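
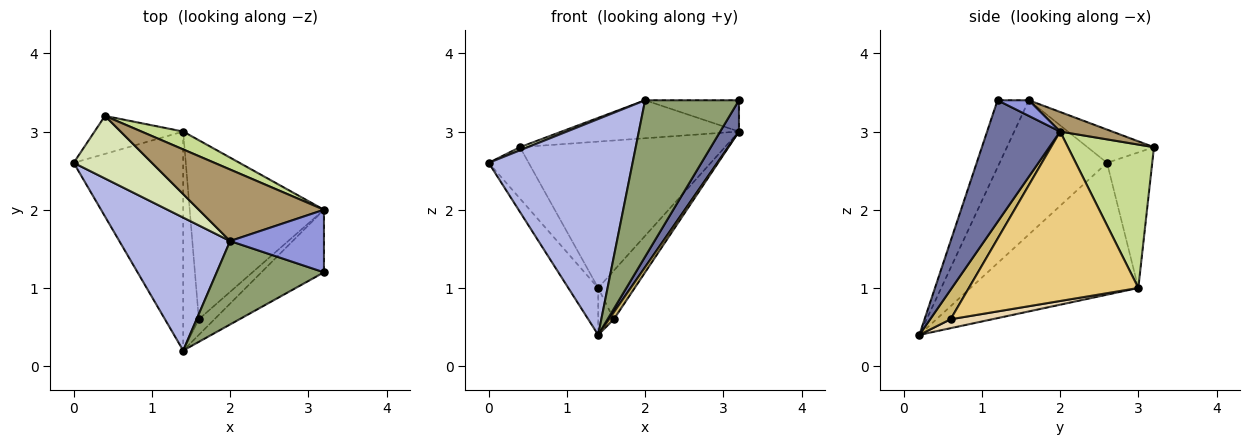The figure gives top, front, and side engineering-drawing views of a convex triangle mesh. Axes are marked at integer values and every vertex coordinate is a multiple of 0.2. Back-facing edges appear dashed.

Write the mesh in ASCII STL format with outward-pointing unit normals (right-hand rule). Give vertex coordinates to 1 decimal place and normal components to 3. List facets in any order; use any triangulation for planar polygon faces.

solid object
 facet normal 0.867 -0.223 -0.446
  outer loop
   vertex 3.2 1.2 3.4
   vertex 1.4 0.2 0.4
   vertex 3.2 2.0 3.0
  endloop
 endfacet
 facet normal -0.762 0.136 -0.633
  outer loop
   vertex 1.4 3.0 1.0
   vertex 1.4 0.2 0.4
   vertex 0.0 2.6 2.6
  endloop
 endfacet
 facet normal 0.147 0.442 0.885
  outer loop
   vertex 2.0 1.6 3.4
   vertex 3.2 1.2 3.4
   vertex 3.2 2.0 3.0
  endloop
 endfacet
 facet normal -0.536 -0.719 0.443
  outer loop
   vertex 2.0 1.6 3.4
   vertex 0.0 2.6 2.6
   vertex 1.4 0.2 0.4
  endloop
 endfacet
 facet normal -0.282 -0.846 0.451
  outer loop
   vertex 2.0 1.6 3.4
   vertex 1.4 0.2 0.4
   vertex 3.2 1.2 3.4
  endloop
 endfacet
 facet normal -0.673 0.595 -0.440
  outer loop
   vertex 0.4 3.2 2.8
   vertex 1.4 3.0 1.0
   vertex 0.0 2.6 2.6
  endloop
 endfacet
 facet normal 0.385 0.916 0.112
  outer loop
   vertex 0.4 3.2 2.8
   vertex 3.2 2.0 3.0
   vertex 1.4 3.0 1.0
  endloop
 endfacet
 facet normal -0.391 -0.046 0.919
  outer loop
   vertex 0.4 3.2 2.8
   vertex 0.0 2.6 2.6
   vertex 2.0 1.6 3.4
  endloop
 endfacet
 facet normal 0.137 0.465 0.875
  outer loop
   vertex 0.4 3.2 2.8
   vertex 2.0 1.6 3.4
   vertex 3.2 2.0 3.0
  endloop
 endfacet
 facet normal 0.865 -0.204 -0.458
  outer loop
   vertex 1.6 0.6 0.6
   vertex 3.2 2.0 3.0
   vertex 1.4 0.2 0.4
  endloop
 endfacet
 facet normal 0.773 0.166 -0.612
  outer loop
   vertex 1.6 0.6 0.6
   vertex 1.4 3.0 1.0
   vertex 3.2 2.0 3.0
  endloop
 endfacet
 facet normal 0.488 0.183 -0.854
  outer loop
   vertex 1.6 0.6 0.6
   vertex 1.4 0.2 0.4
   vertex 1.4 3.0 1.0
  endloop
 endfacet
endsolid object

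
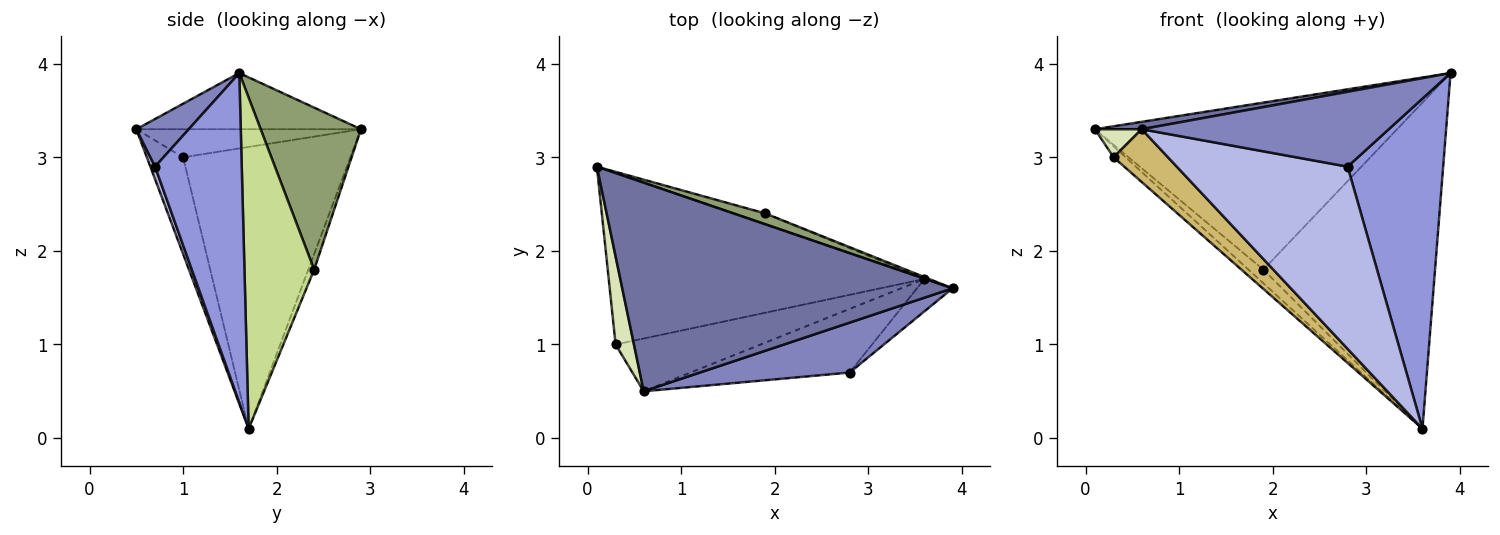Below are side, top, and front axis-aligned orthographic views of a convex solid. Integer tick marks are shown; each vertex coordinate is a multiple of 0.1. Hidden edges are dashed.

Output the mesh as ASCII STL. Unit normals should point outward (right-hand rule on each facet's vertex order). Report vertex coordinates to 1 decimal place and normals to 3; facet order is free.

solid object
 facet normal -0.168 -0.035 0.985
  outer loop
   vertex 0.6 0.5 3.3
   vertex 3.9 1.6 3.9
   vertex 0.1 2.9 3.3
  endloop
 endfacet
 facet normal 0.174 -0.819 0.546
  outer loop
   vertex 2.8 0.7 2.9
   vertex 3.9 1.6 3.9
   vertex 0.6 0.5 3.3
  endloop
 endfacet
 facet normal 0.670 -0.739 -0.072
  outer loop
   vertex 2.8 0.7 2.9
   vertex 3.6 1.7 0.1
   vertex 3.9 1.6 3.9
  endloop
 endfacet
 facet normal 0.026 -0.944 -0.330
  outer loop
   vertex 2.8 0.7 2.9
   vertex 0.6 0.5 3.3
   vertex 3.6 1.7 0.1
  endloop
 endfacet
 facet normal 0.314 0.947 0.061
  outer loop
   vertex 1.9 2.4 1.8
   vertex 0.1 2.9 3.3
   vertex 3.9 1.6 3.9
  endloop
 endfacet
 facet normal -0.292 0.745 -0.599
  outer loop
   vertex 1.9 2.4 1.8
   vertex 3.6 1.7 0.1
   vertex 0.1 2.9 3.3
  endloop
 endfacet
 facet normal 0.376 0.927 -0.005
  outer loop
   vertex 1.9 2.4 1.8
   vertex 3.9 1.6 3.9
   vertex 3.6 1.7 0.1
  endloop
 endfacet
 facet normal -0.825 -0.172 0.538
  outer loop
   vertex 0.3 1.0 3.0
   vertex 0.6 0.5 3.3
   vertex 0.1 2.9 3.3
  endloop
 endfacet
 facet normal -0.665 0.048 -0.745
  outer loop
   vertex 0.3 1.0 3.0
   vertex 0.1 2.9 3.3
   vertex 3.6 1.7 0.1
  endloop
 endfacet
 facet normal -0.426 -0.640 -0.640
  outer loop
   vertex 0.3 1.0 3.0
   vertex 3.6 1.7 0.1
   vertex 0.6 0.5 3.3
  endloop
 endfacet
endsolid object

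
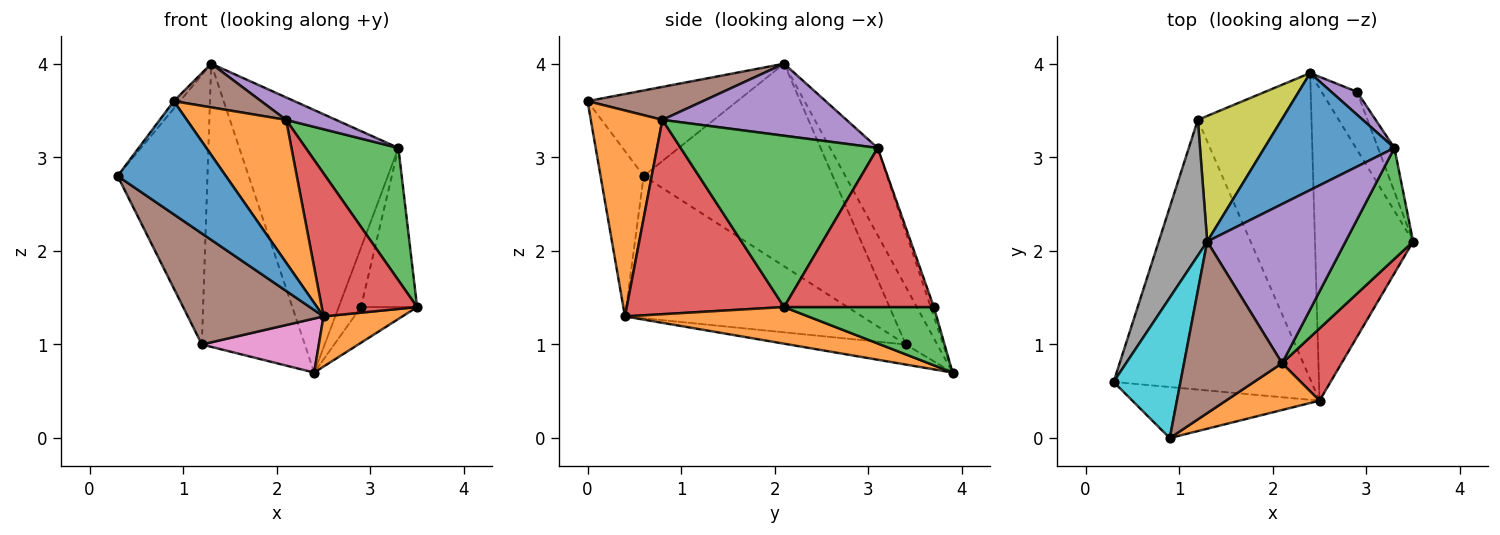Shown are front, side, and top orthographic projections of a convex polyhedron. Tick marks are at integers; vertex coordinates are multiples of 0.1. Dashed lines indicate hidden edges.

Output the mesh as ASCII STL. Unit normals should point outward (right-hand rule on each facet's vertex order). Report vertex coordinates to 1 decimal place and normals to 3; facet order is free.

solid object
 facet normal -0.264 0.881 0.393
  outer loop
   vertex 3.3 3.1 3.1
   vertex 2.4 3.9 0.7
   vertex 1.3 2.1 4.0
  endloop
 endfacet
 facet normal 0.346 -0.149 -0.926
  outer loop
   vertex 2.5 0.4 1.3
   vertex 2.4 3.9 0.7
   vertex 3.5 2.1 1.4
  endloop
 endfacet
 facet normal 0.814 0.305 -0.494
  outer loop
   vertex 2.9 3.7 1.4
   vertex 3.5 2.1 1.4
   vertex 2.4 3.9 0.7
  endloop
 endfacet
 facet normal 0.932 0.350 -0.096
  outer loop
   vertex 2.9 3.7 1.4
   vertex 3.3 3.1 3.1
   vertex 3.5 2.1 1.4
  endloop
 endfacet
 facet normal -0.130 0.925 0.357
  outer loop
   vertex 2.9 3.7 1.4
   vertex 2.4 3.9 0.7
   vertex 3.3 3.1 3.1
  endloop
 endfacet
 facet normal -0.554 -0.317 -0.770
  outer loop
   vertex 1.2 3.4 1.0
   vertex 2.5 0.4 1.3
   vertex 0.3 0.6 2.8
  endloop
 endfacet
 facet normal -0.171 -0.171 -0.970
  outer loop
   vertex 1.2 3.4 1.0
   vertex 2.4 3.9 0.7
   vertex 2.5 0.4 1.3
  endloop
 endfacet
 facet normal -0.883 0.420 0.211
  outer loop
   vertex 1.2 3.4 1.0
   vertex 0.3 0.6 2.8
   vertex 1.3 2.1 4.0
  endloop
 endfacet
 facet normal -0.269 0.880 0.390
  outer loop
   vertex 1.2 3.4 1.0
   vertex 1.3 2.1 4.0
   vertex 2.4 3.9 0.7
  endloop
 endfacet
 facet normal -0.788 0.033 0.615
  outer loop
   vertex 0.9 0.0 3.6
   vertex 1.3 2.1 4.0
   vertex 0.3 0.6 2.8
  endloop
 endfacet
 facet normal -0.341 -0.857 -0.387
  outer loop
   vertex 0.9 0.0 3.6
   vertex 0.3 0.6 2.8
   vertex 2.5 0.4 1.3
  endloop
 endfacet
 facet normal 0.565 -0.784 0.257
  outer loop
   vertex 2.1 0.8 3.4
   vertex 0.9 0.0 3.6
   vertex 2.5 0.4 1.3
  endloop
 endfacet
 facet normal 0.852 -0.401 0.336
  outer loop
   vertex 2.1 0.8 3.4
   vertex 3.5 2.1 1.4
   vertex 3.3 3.1 3.1
  endloop
 endfacet
 facet normal 0.827 -0.502 0.253
  outer loop
   vertex 2.1 0.8 3.4
   vertex 2.5 0.4 1.3
   vertex 3.5 2.1 1.4
  endloop
 endfacet
 facet normal 0.458 -0.124 0.880
  outer loop
   vertex 2.1 0.8 3.4
   vertex 3.3 3.1 3.1
   vertex 1.3 2.1 4.0
  endloop
 endfacet
 facet normal 0.310 -0.235 0.921
  outer loop
   vertex 2.1 0.8 3.4
   vertex 1.3 2.1 4.0
   vertex 0.9 0.0 3.6
  endloop
 endfacet
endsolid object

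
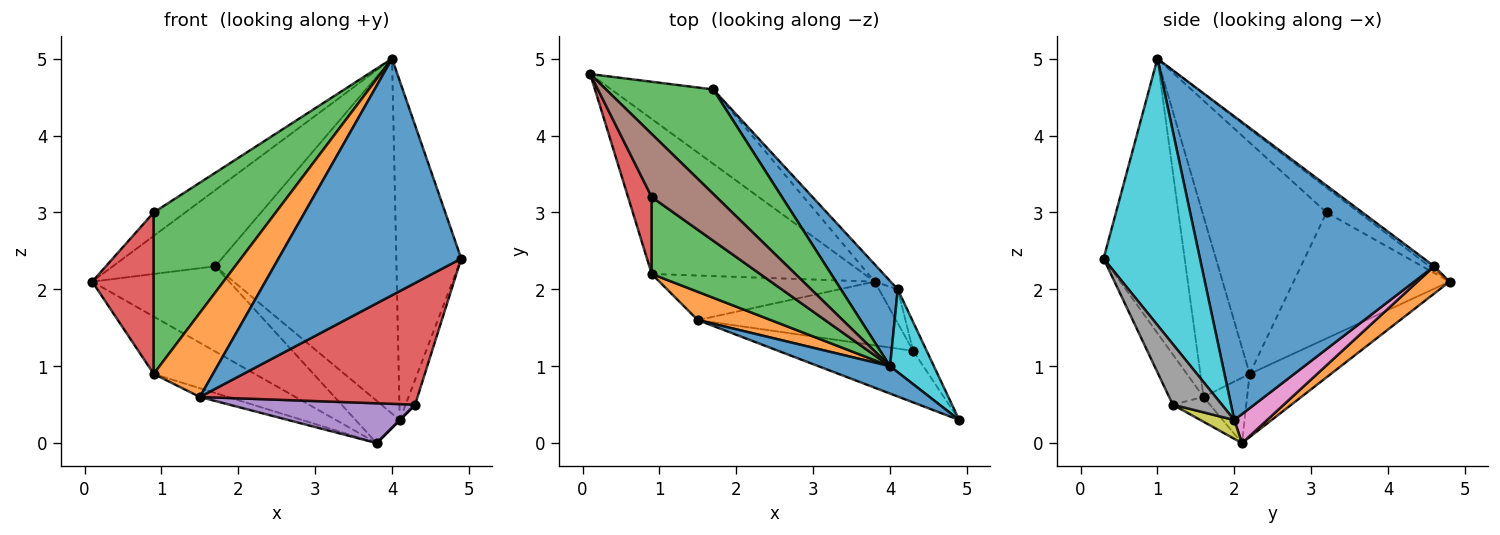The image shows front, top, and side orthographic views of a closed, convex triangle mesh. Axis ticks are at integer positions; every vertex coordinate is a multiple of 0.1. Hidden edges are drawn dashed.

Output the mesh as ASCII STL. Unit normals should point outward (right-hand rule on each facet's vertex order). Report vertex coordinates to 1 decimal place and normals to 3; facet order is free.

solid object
 facet normal -0.403 -0.909 0.105
  outer loop
   vertex 1.5 1.6 0.6
   vertex 4.9 0.3 2.4
   vertex 4.0 1.0 5.0
  endloop
 endfacet
 facet normal 0.174 0.742 -0.648
  outer loop
   vertex 1.7 4.6 2.3
   vertex 3.8 2.1 0.0
   vertex 0.1 4.8 2.1
  endloop
 endfacet
 facet normal -0.027 0.588 0.808
  outer loop
   vertex 1.7 4.6 2.3
   vertex 0.1 4.8 2.1
   vertex 4.0 1.0 5.0
  endloop
 endfacet
 facet normal -0.144 -0.911 -0.386
  outer loop
   vertex 4.3 1.2 0.5
   vertex 4.9 0.3 2.4
   vertex 1.5 1.6 0.6
  endloop
 endfacet
 facet normal -0.105 -0.527 -0.843
  outer loop
   vertex 4.3 1.2 0.5
   vertex 1.5 1.6 0.6
   vertex 3.8 2.1 0.0
  endloop
 endfacet
 facet normal -0.337 0.328 0.883
  outer loop
   vertex 0.9 3.2 3.0
   vertex 4.0 1.0 5.0
   vertex 0.1 4.8 2.1
  endloop
 endfacet
 facet normal 0.566 0.763 -0.312
  outer loop
   vertex 4.1 2.0 0.3
   vertex 3.8 2.1 0.0
   vertex 1.7 4.6 2.3
  endloop
 endfacet
 facet normal 0.959 0.186 -0.215
  outer loop
   vertex 4.1 2.0 0.3
   vertex 4.9 0.3 2.4
   vertex 4.3 1.2 0.5
  endloop
 endfacet
 facet normal 0.707 0.000 -0.707
  outer loop
   vertex 4.1 2.0 0.3
   vertex 4.3 1.2 0.5
   vertex 3.8 2.1 0.0
  endloop
 endfacet
 facet normal 0.822 0.554 0.135
  outer loop
   vertex 4.1 2.0 0.3
   vertex 4.0 1.0 5.0
   vertex 4.9 0.3 2.4
  endloop
 endfacet
 facet normal 0.780 0.608 0.146
  outer loop
   vertex 4.1 2.0 0.3
   vertex 1.7 4.6 2.3
   vertex 4.0 1.0 5.0
  endloop
 endfacet
 facet normal -0.619 -0.744 0.250
  outer loop
   vertex 0.9 2.2 0.9
   vertex 1.5 1.6 0.6
   vertex 4.0 1.0 5.0
  endloop
 endfacet
 facet normal -0.676 -0.665 0.317
  outer loop
   vertex 0.9 2.2 0.9
   vertex 4.0 1.0 5.0
   vertex 0.9 3.2 3.0
  endloop
 endfacet
 facet normal -0.916 -0.361 0.172
  outer loop
   vertex 0.9 2.2 0.9
   vertex 0.9 3.2 3.0
   vertex 0.1 4.8 2.1
  endloop
 endfacet
 facet normal -0.269 0.334 -0.903
  outer loop
   vertex 0.9 2.2 0.9
   vertex 0.1 4.8 2.1
   vertex 3.8 2.1 0.0
  endloop
 endfacet
 facet normal -0.285 0.185 -0.940
  outer loop
   vertex 0.9 2.2 0.9
   vertex 3.8 2.1 0.0
   vertex 1.5 1.6 0.6
  endloop
 endfacet
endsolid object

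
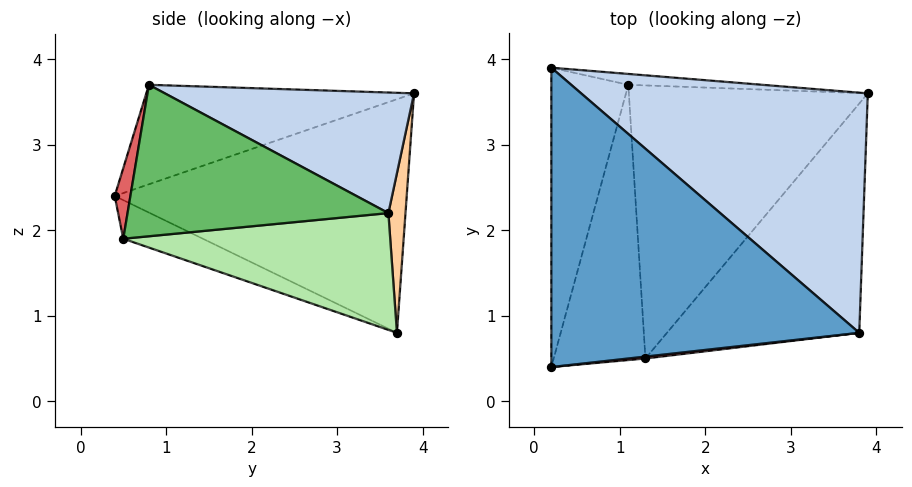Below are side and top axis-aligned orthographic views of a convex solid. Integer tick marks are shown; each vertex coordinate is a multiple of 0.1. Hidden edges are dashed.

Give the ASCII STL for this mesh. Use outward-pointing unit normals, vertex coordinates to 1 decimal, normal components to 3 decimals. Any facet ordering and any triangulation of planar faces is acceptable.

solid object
 facet normal -0.292 -0.310 0.905
  outer loop
   vertex 3.8 0.8 3.7
   vertex 0.2 3.9 3.6
   vertex 0.2 0.4 2.4
  endloop
 endfacet
 facet normal 0.350 0.433 0.831
  outer loop
   vertex 3.8 0.8 3.7
   vertex 3.9 3.6 2.2
   vertex 0.2 3.9 3.6
  endloop
 endfacet
 facet normal -0.944 0.107 -0.311
  outer loop
   vertex 1.1 3.7 0.8
   vertex 0.2 0.4 2.4
   vertex 0.2 3.9 3.6
  endloop
 endfacet
 facet normal 0.061 0.997 -0.051
  outer loop
   vertex 1.1 3.7 0.8
   vertex 0.2 3.9 3.6
   vertex 3.9 3.6 2.2
  endloop
 endfacet
 facet normal 0.566 -0.405 -0.718
  outer loop
   vertex 1.3 0.5 1.9
   vertex 3.9 3.6 2.2
   vertex 3.8 0.8 3.7
  endloop
 endfacet
 facet normal 0.423 -0.271 -0.865
  outer loop
   vertex 1.3 0.5 1.9
   vertex 1.1 3.7 0.8
   vertex 3.9 3.6 2.2
  endloop
 endfacet
 facet normal 0.102 -0.995 0.025
  outer loop
   vertex 1.3 0.5 1.9
   vertex 3.8 0.8 3.7
   vertex 0.2 0.4 2.4
  endloop
 endfacet
 facet normal -0.367 -0.323 -0.872
  outer loop
   vertex 1.3 0.5 1.9
   vertex 0.2 0.4 2.4
   vertex 1.1 3.7 0.8
  endloop
 endfacet
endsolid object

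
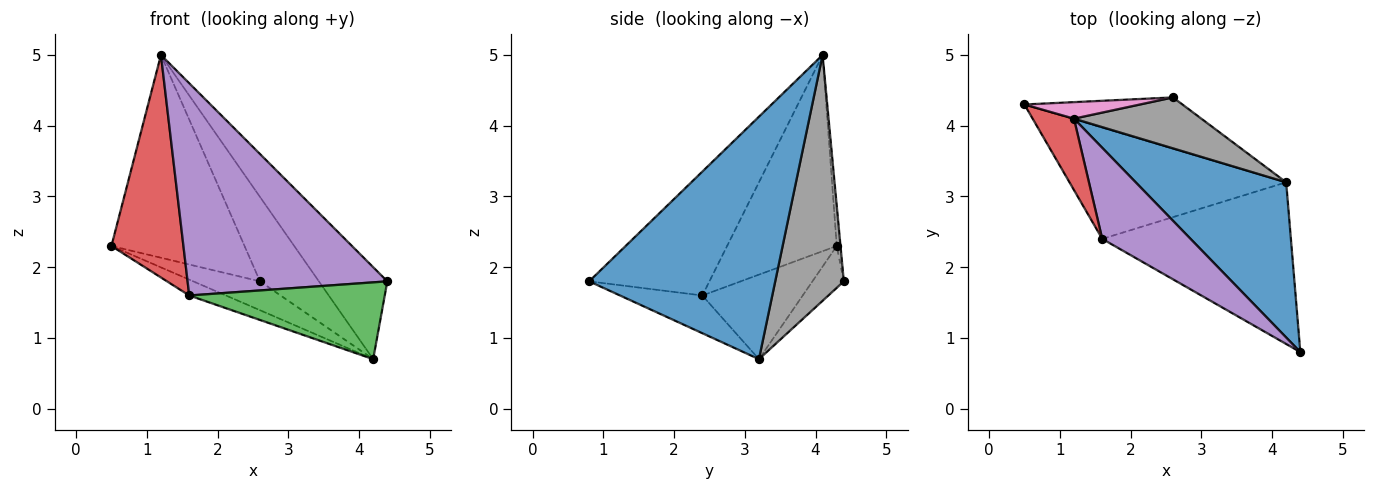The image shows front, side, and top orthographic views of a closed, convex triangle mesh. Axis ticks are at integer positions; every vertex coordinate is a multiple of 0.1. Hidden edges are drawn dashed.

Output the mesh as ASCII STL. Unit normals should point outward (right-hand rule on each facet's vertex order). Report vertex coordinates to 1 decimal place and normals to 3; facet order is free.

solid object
 facet normal 0.811 0.298 0.503
  outer loop
   vertex 1.2 4.1 5.0
   vertex 4.4 0.8 1.8
   vertex 4.2 3.2 0.7
  endloop
 endfacet
 facet normal -0.360 0.132 -0.924
  outer loop
   vertex 1.6 2.4 1.6
   vertex 0.5 4.3 2.3
   vertex 4.2 3.2 0.7
  endloop
 endfacet
 facet normal -0.178 -0.422 -0.889
  outer loop
   vertex 1.6 2.4 1.6
   vertex 4.2 3.2 0.7
   vertex 4.4 0.8 1.8
  endloop
 endfacet
 facet normal -0.823 -0.541 0.173
  outer loop
   vertex 1.6 2.4 1.6
   vertex 1.2 4.1 5.0
   vertex 0.5 4.3 2.3
  endloop
 endfacet
 facet normal -0.484 -0.804 0.345
  outer loop
   vertex 1.6 2.4 1.6
   vertex 4.4 0.8 1.8
   vertex 1.2 4.1 5.0
  endloop
 endfacet
 facet normal -0.225 0.478 -0.849
  outer loop
   vertex 2.6 4.4 1.8
   vertex 4.2 3.2 0.7
   vertex 0.5 4.3 2.3
  endloop
 endfacet
 facet normal -0.028 0.996 0.081
  outer loop
   vertex 2.6 4.4 1.8
   vertex 0.5 4.3 2.3
   vertex 1.2 4.1 5.0
  endloop
 endfacet
 facet normal 0.706 0.606 0.366
  outer loop
   vertex 2.6 4.4 1.8
   vertex 1.2 4.1 5.0
   vertex 4.2 3.2 0.7
  endloop
 endfacet
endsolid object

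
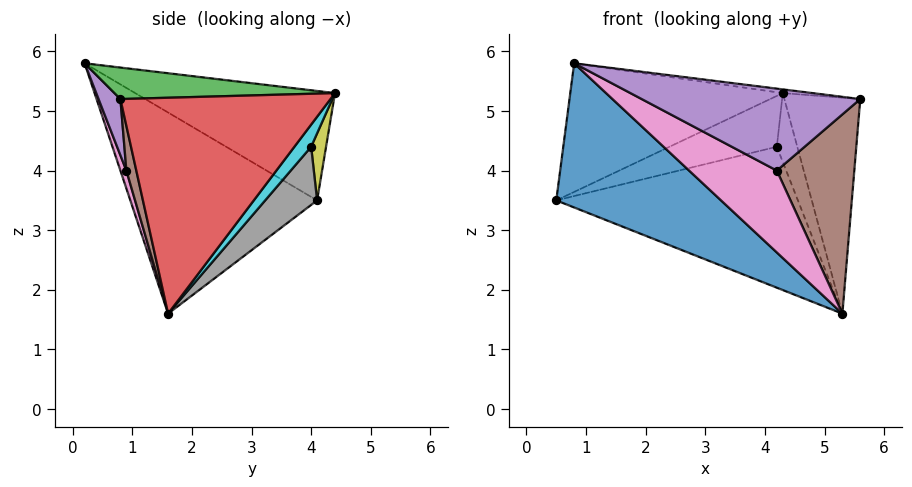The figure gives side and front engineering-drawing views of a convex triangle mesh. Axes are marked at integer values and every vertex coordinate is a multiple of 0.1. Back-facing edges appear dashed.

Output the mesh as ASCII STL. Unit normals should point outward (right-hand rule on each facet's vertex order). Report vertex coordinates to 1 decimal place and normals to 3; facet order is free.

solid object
 facet normal -0.524 -0.462 -0.715
  outer loop
   vertex 5.3 1.6 1.6
   vertex 0.8 0.2 5.8
   vertex 0.5 4.1 3.5
  endloop
 endfacet
 facet normal -0.413 0.439 0.798
  outer loop
   vertex 4.3 4.4 5.3
   vertex 0.5 4.1 3.5
   vertex 0.8 0.2 5.8
  endloop
 endfacet
 facet normal 0.122 0.016 0.992
  outer loop
   vertex 4.3 4.4 5.3
   vertex 0.8 0.2 5.8
   vertex 5.6 0.8 5.2
  endloop
 endfacet
 facet normal 0.941 0.340 -0.003
  outer loop
   vertex 4.3 4.4 5.3
   vertex 5.6 0.8 5.2
   vertex 5.3 1.6 1.6
  endloop
 endfacet
 facet normal 0.098 -0.976 -0.195
  outer loop
   vertex 4.2 0.9 4.0
   vertex 5.6 0.8 5.2
   vertex 0.8 0.2 5.8
  endloop
 endfacet
 facet normal 0.124 -0.966 -0.225
  outer loop
   vertex 4.2 0.9 4.0
   vertex 5.3 1.6 1.6
   vertex 5.6 0.8 5.2
  endloop
 endfacet
 facet normal 0.066 -0.966 -0.252
  outer loop
   vertex 4.2 0.9 4.0
   vertex 0.8 0.2 5.8
   vertex 5.3 1.6 1.6
  endloop
 endfacet
 facet normal 0.168 0.780 -0.603
  outer loop
   vertex 4.2 4.0 4.4
   vertex 5.3 1.6 1.6
   vertex 0.5 4.1 3.5
  endloop
 endfacet
 facet normal 0.125 0.901 -0.415
  outer loop
   vertex 4.2 4.0 4.4
   vertex 0.5 4.1 3.5
   vertex 4.3 4.4 5.3
  endloop
 endfacet
 facet normal 0.585 0.715 -0.383
  outer loop
   vertex 4.2 4.0 4.4
   vertex 4.3 4.4 5.3
   vertex 5.3 1.6 1.6
  endloop
 endfacet
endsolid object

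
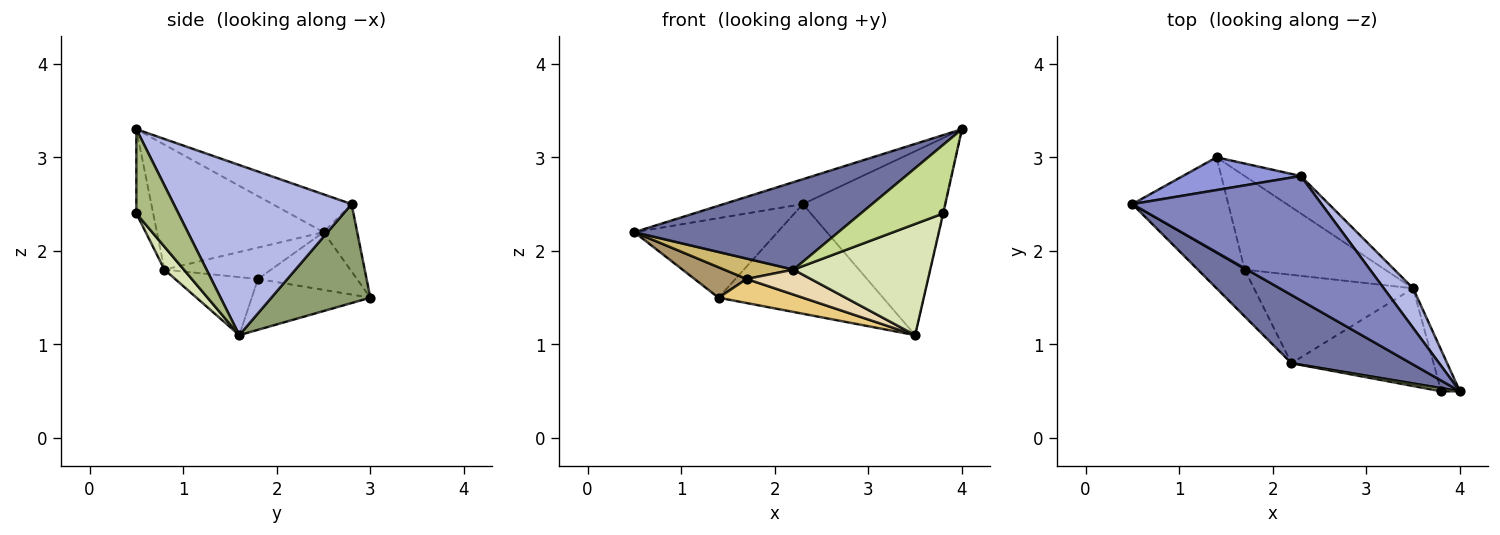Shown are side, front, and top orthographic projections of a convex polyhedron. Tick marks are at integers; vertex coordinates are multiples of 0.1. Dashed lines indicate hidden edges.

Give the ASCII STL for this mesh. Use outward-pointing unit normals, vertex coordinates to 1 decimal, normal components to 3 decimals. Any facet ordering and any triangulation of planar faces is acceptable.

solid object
 facet normal -0.541 -0.663 0.517
  outer loop
   vertex 2.2 0.8 1.8
   vertex 4.0 0.5 3.3
   vertex 0.5 2.5 2.2
  endloop
 endfacet
 facet normal -0.192 0.192 0.962
  outer loop
   vertex 2.3 2.8 2.5
   vertex 0.5 2.5 2.2
   vertex 4.0 0.5 3.3
  endloop
 endfacet
 facet normal -0.213 0.904 0.372
  outer loop
   vertex 2.3 2.8 2.5
   vertex 1.4 3.0 1.5
   vertex 0.5 2.5 2.2
  endloop
 endfacet
 facet normal 0.774 0.619 0.133
  outer loop
   vertex 2.3 2.8 2.5
   vertex 4.0 0.5 3.3
   vertex 3.5 1.6 1.1
  endloop
 endfacet
 facet normal 0.495 0.822 -0.281
  outer loop
   vertex 2.3 2.8 2.5
   vertex 3.5 1.6 1.1
   vertex 1.4 3.0 1.5
  endloop
 endfacet
 facet normal 0.976 0.010 -0.217
  outer loop
   vertex 3.8 0.5 2.4
   vertex 3.5 1.6 1.1
   vertex 4.0 0.5 3.3
  endloop
 endfacet
 facet normal -0.200 -0.979 0.044
  outer loop
   vertex 3.8 0.5 2.4
   vertex 4.0 0.5 3.3
   vertex 2.2 0.8 1.8
  endloop
 endfacet
 facet normal 0.106 -0.747 -0.656
  outer loop
   vertex 3.8 0.5 2.4
   vertex 2.2 0.8 1.8
   vertex 3.5 1.6 1.1
  endloop
 endfacet
 facet normal -0.497 -0.262 -0.827
  outer loop
   vertex 1.7 1.8 1.7
   vertex 0.5 2.5 2.2
   vertex 1.4 3.0 1.5
  endloop
 endfacet
 facet normal -0.524 -0.340 -0.781
  outer loop
   vertex 1.7 1.8 1.7
   vertex 2.2 0.8 1.8
   vertex 0.5 2.5 2.2
  endloop
 endfacet
 facet normal -0.331 -0.235 -0.914
  outer loop
   vertex 1.7 1.8 1.7
   vertex 1.4 3.0 1.5
   vertex 3.5 1.6 1.1
  endloop
 endfacet
 facet normal -0.331 -0.256 -0.908
  outer loop
   vertex 1.7 1.8 1.7
   vertex 3.5 1.6 1.1
   vertex 2.2 0.8 1.8
  endloop
 endfacet
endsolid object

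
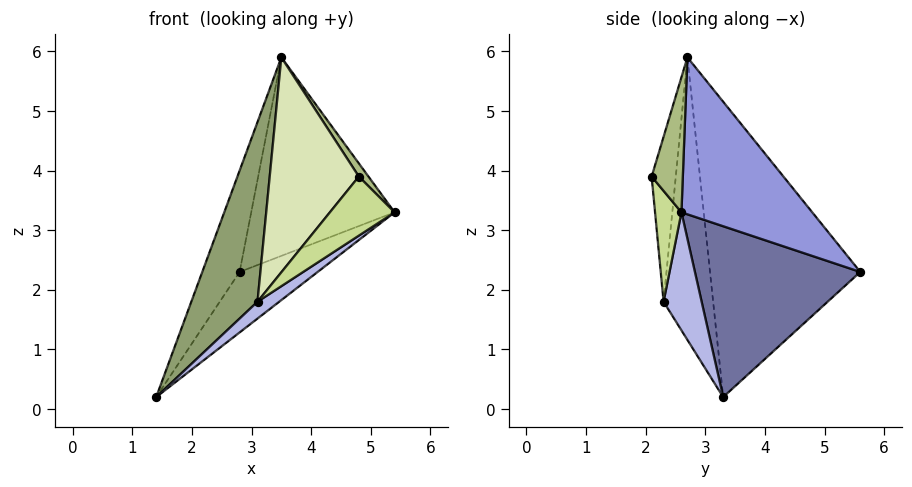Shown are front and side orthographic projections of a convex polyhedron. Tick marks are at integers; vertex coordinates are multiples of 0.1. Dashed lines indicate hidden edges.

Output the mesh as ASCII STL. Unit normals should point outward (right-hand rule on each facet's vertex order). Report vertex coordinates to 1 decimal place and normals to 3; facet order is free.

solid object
 facet normal 0.617 0.291 -0.731
  outer loop
   vertex 2.8 5.6 2.3
   vertex 5.4 2.6 3.3
   vertex 1.4 3.3 0.2
  endloop
 endfacet
 facet normal -0.906 0.225 0.358
  outer loop
   vertex 3.5 2.7 5.9
   vertex 2.8 5.6 2.3
   vertex 1.4 3.3 0.2
  endloop
 endfacet
 facet normal 0.611 0.670 0.421
  outer loop
   vertex 3.5 2.7 5.9
   vertex 5.4 2.6 3.3
   vertex 2.8 5.6 2.3
  endloop
 endfacet
 facet normal 0.547 -0.312 -0.777
  outer loop
   vertex 3.1 2.3 1.8
   vertex 1.4 3.3 0.2
   vertex 5.4 2.6 3.3
  endloop
 endfacet
 facet normal -0.594 -0.793 0.135
  outer loop
   vertex 3.1 2.3 1.8
   vertex 3.5 2.7 5.9
   vertex 1.4 3.3 0.2
  endloop
 endfacet
 facet normal 0.779 -0.241 0.579
  outer loop
   vertex 4.8 2.1 3.9
   vertex 5.4 2.6 3.3
   vertex 3.5 2.7 5.9
  endloop
 endfacet
 facet normal 0.351 -0.862 -0.367
  outer loop
   vertex 4.8 2.1 3.9
   vertex 3.1 2.3 1.8
   vertex 5.4 2.6 3.3
  endloop
 endfacet
 facet normal -0.260 -0.958 0.119
  outer loop
   vertex 4.8 2.1 3.9
   vertex 3.5 2.7 5.9
   vertex 3.1 2.3 1.8
  endloop
 endfacet
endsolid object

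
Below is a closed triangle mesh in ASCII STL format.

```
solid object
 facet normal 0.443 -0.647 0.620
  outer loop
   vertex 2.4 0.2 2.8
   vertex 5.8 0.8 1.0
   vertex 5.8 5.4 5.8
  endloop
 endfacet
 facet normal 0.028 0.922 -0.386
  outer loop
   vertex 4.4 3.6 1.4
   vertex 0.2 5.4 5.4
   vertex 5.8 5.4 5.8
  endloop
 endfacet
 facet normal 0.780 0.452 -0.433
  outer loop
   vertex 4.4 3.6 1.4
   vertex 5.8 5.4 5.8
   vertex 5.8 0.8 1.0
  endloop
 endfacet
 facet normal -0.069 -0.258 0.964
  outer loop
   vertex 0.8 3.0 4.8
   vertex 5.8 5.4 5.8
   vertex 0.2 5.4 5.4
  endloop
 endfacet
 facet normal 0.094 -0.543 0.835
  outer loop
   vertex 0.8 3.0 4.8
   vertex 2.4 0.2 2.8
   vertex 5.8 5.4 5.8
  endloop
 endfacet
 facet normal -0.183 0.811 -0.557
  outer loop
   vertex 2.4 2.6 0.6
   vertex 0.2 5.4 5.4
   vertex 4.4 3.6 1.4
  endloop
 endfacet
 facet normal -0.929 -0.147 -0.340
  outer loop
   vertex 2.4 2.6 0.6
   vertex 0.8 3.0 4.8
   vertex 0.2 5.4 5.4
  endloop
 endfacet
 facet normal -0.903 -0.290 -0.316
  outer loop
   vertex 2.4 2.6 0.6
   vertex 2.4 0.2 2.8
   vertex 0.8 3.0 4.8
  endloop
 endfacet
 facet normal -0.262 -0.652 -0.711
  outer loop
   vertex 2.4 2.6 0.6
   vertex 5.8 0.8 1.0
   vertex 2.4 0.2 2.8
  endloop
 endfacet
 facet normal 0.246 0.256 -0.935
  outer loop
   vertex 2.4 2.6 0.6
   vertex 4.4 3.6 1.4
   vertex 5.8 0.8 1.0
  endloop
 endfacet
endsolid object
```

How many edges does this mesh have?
15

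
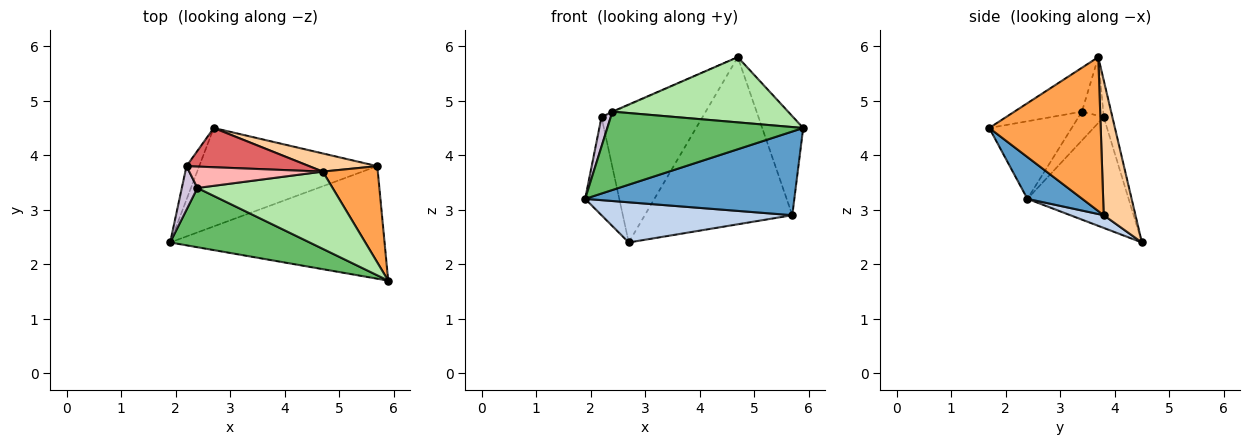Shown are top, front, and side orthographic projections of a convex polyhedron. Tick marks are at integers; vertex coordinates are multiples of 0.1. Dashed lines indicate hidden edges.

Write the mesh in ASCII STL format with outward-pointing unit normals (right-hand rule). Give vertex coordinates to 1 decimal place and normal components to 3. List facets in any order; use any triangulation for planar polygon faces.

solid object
 facet normal 0.155 -0.589 -0.793
  outer loop
   vertex 5.7 3.8 2.9
   vertex 5.9 1.7 4.5
   vertex 1.9 2.4 3.2
  endloop
 endfacet
 facet normal 0.066 -0.377 -0.924
  outer loop
   vertex 5.7 3.8 2.9
   vertex 1.9 2.4 3.2
   vertex 2.7 4.5 2.4
  endloop
 endfacet
 facet normal 0.890 0.327 0.318
  outer loop
   vertex 5.7 3.8 2.9
   vertex 4.7 3.7 5.8
   vertex 5.9 1.7 4.5
  endloop
 endfacet
 facet normal 0.209 0.972 0.106
  outer loop
   vertex 5.7 3.8 2.9
   vertex 2.7 4.5 2.4
   vertex 4.7 3.7 5.8
  endloop
 endfacet
 facet normal -0.318 -0.756 0.572
  outer loop
   vertex 2.4 3.4 4.8
   vertex 1.9 2.4 3.2
   vertex 5.9 1.7 4.5
  endloop
 endfacet
 facet normal -0.241 -0.626 0.741
  outer loop
   vertex 2.4 3.4 4.8
   vertex 5.9 1.7 4.5
   vertex 4.7 3.7 5.8
  endloop
 endfacet
 facet normal -0.082 0.958 0.274
  outer loop
   vertex 2.2 3.8 4.7
   vertex 4.7 3.7 5.8
   vertex 2.7 4.5 2.4
  endloop
 endfacet
 facet normal -0.402 0.028 0.915
  outer loop
   vertex 2.2 3.8 4.7
   vertex 2.4 3.4 4.8
   vertex 4.7 3.7 5.8
  endloop
 endfacet
 facet normal -0.942 0.318 -0.108
  outer loop
   vertex 2.2 3.8 4.7
   vertex 2.7 4.5 2.4
   vertex 1.9 2.4 3.2
  endloop
 endfacet
 facet normal -0.838 -0.306 0.453
  outer loop
   vertex 2.2 3.8 4.7
   vertex 1.9 2.4 3.2
   vertex 2.4 3.4 4.8
  endloop
 endfacet
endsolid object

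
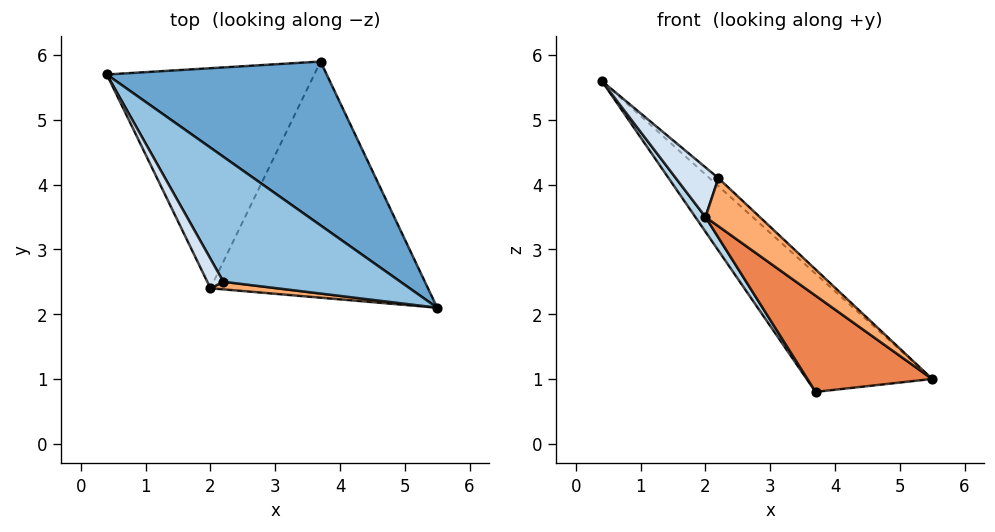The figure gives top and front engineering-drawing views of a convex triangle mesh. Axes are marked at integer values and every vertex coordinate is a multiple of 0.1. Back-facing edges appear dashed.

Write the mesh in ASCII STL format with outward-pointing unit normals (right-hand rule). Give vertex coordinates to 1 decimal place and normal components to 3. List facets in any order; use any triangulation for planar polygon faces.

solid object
 facet normal 0.753 0.385 0.534
  outer loop
   vertex 3.7 5.9 0.8
   vertex 0.4 5.7 5.6
   vertex 5.5 2.1 1.0
  endloop
 endfacet
 facet normal 0.687 0.046 0.725
  outer loop
   vertex 2.2 2.5 4.1
   vertex 5.5 2.1 1.0
   vertex 0.4 5.7 5.6
  endloop
 endfacet
 facet normal -0.823 -0.038 -0.567
  outer loop
   vertex 2.0 2.4 3.5
   vertex 0.4 5.7 5.6
   vertex 3.7 5.9 0.8
  endloop
 endfacet
 facet normal -0.741 -0.578 0.343
  outer loop
   vertex 2.0 2.4 3.5
   vertex 2.2 2.5 4.1
   vertex 0.4 5.7 5.6
  endloop
 endfacet
 facet normal -0.570 -0.310 -0.761
  outer loop
   vertex 2.0 2.4 3.5
   vertex 3.7 5.9 0.8
   vertex 5.5 2.1 1.0
  endloop
 endfacet
 facet normal 0.027 -0.987 0.156
  outer loop
   vertex 2.0 2.4 3.5
   vertex 5.5 2.1 1.0
   vertex 2.2 2.5 4.1
  endloop
 endfacet
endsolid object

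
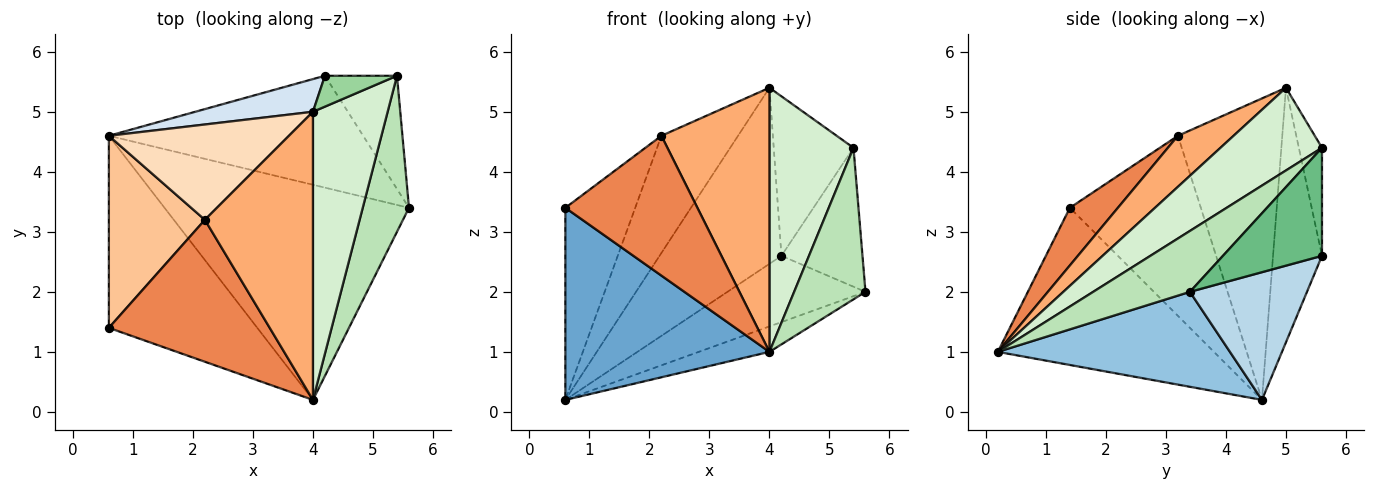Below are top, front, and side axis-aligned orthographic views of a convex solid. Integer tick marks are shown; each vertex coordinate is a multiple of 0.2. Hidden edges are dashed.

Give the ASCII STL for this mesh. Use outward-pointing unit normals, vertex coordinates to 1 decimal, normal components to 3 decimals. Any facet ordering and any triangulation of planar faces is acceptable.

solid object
 facet normal -0.599 -0.566 -0.566
  outer loop
   vertex 4.0 0.2 1.0
   vertex 0.6 1.4 3.4
   vertex 0.6 4.6 0.2
  endloop
 endfacet
 facet normal 0.360 0.110 -0.927
  outer loop
   vertex 4.0 0.2 1.0
   vertex 0.6 4.6 0.2
   vertex 5.6 3.4 2.0
  endloop
 endfacet
 facet normal 0.397 0.468 -0.790
  outer loop
   vertex 4.2 5.6 2.6
   vertex 5.6 3.4 2.0
   vertex 0.6 4.6 0.2
  endloop
 endfacet
 facet normal -0.367 0.915 0.170
  outer loop
   vertex 4.2 5.6 2.6
   vertex 0.6 4.6 0.2
   vertex 4.0 5.0 5.4
  endloop
 endfacet
 facet normal 0.247 -0.680 0.690
  outer loop
   vertex 2.2 3.2 4.6
   vertex 0.6 1.4 3.4
   vertex 4.0 0.2 1.0
  endloop
 endfacet
 facet normal 0.329 -0.638 0.696
  outer loop
   vertex 2.2 3.2 4.6
   vertex 4.0 0.2 1.0
   vertex 4.0 5.0 5.4
  endloop
 endfacet
 facet normal -0.798 0.426 0.426
  outer loop
   vertex 2.2 3.2 4.6
   vertex 0.6 4.6 0.2
   vertex 0.6 1.4 3.4
  endloop
 endfacet
 facet normal -0.726 0.533 0.434
  outer loop
   vertex 2.2 3.2 4.6
   vertex 4.0 5.0 5.4
   vertex 0.6 4.6 0.2
  endloop
 endfacet
 facet normal 0.688 0.563 -0.459
  outer loop
   vertex 5.4 5.6 4.4
   vertex 5.6 3.4 2.0
   vertex 4.2 5.6 2.6
  endloop
 endfacet
 facet normal -0.274 0.944 0.183
  outer loop
   vertex 5.4 5.6 4.4
   vertex 4.2 5.6 2.6
   vertex 4.0 5.0 5.4
  endloop
 endfacet
 facet normal 0.687 -0.506 0.521
  outer loop
   vertex 5.4 5.6 4.4
   vertex 4.0 0.2 1.0
   vertex 5.6 3.4 2.0
  endloop
 endfacet
 facet normal 0.632 -0.524 0.571
  outer loop
   vertex 5.4 5.6 4.4
   vertex 4.0 5.0 5.4
   vertex 4.0 0.2 1.0
  endloop
 endfacet
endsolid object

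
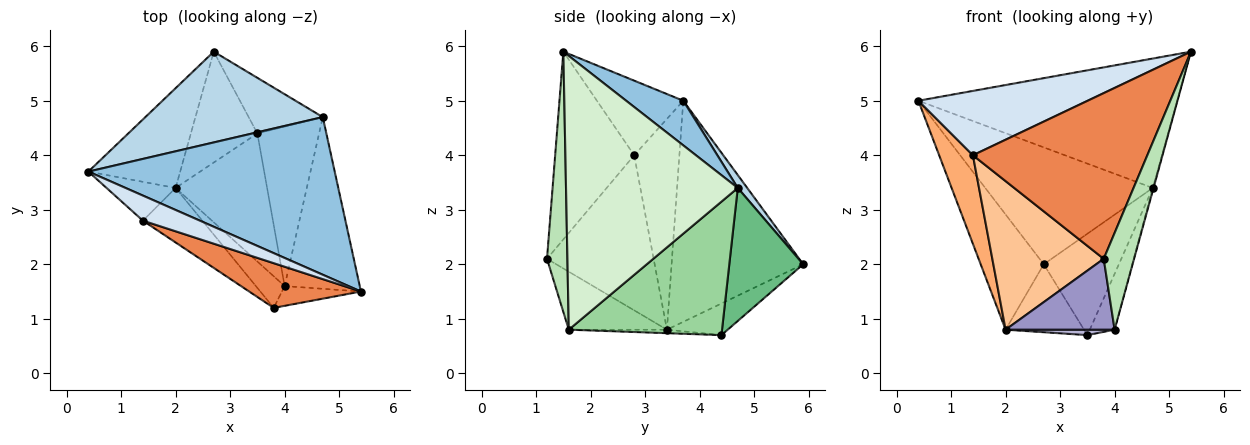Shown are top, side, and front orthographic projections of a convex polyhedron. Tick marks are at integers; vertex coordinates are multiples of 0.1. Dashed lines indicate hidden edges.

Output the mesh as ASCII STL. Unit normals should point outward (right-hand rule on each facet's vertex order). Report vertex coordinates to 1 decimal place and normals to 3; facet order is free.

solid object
 facet normal -0.845 0.405 -0.351
  outer loop
   vertex 2.0 3.4 0.8
   vertex 0.4 3.7 5.0
   vertex 2.7 5.9 2.0
  endloop
 endfacet
 facet normal 0.139 0.628 0.765
  outer loop
   vertex 4.7 4.7 3.4
   vertex 0.4 3.7 5.0
   vertex 5.4 1.5 5.9
  endloop
 endfacet
 facet normal 0.045 0.789 0.613
  outer loop
   vertex 4.7 4.7 3.4
   vertex 2.7 5.9 2.0
   vertex 0.4 3.7 5.0
  endloop
 endfacet
 facet normal -0.429 -0.841 0.328
  outer loop
   vertex 1.4 2.8 4.0
   vertex 5.4 1.5 5.9
   vertex 0.4 3.7 5.0
  endloop
 endfacet
 facet normal -0.401 -0.885 0.239
  outer loop
   vertex 1.4 2.8 4.0
   vertex 3.8 1.2 2.1
   vertex 5.4 1.5 5.9
  endloop
 endfacet
 facet normal -0.775 -0.579 -0.254
  outer loop
   vertex 1.4 2.8 4.0
   vertex 0.4 3.7 5.0
   vertex 2.0 3.4 0.8
  endloop
 endfacet
 facet normal -0.668 -0.698 -0.256
  outer loop
   vertex 1.4 2.8 4.0
   vertex 2.0 3.4 0.8
   vertex 3.8 1.2 2.1
  endloop
 endfacet
 facet normal -0.376 0.484 -0.790
  outer loop
   vertex 3.5 4.4 0.7
   vertex 2.0 3.4 0.8
   vertex 2.7 5.9 2.0
  endloop
 endfacet
 facet normal 0.653 0.664 -0.364
  outer loop
   vertex 3.5 4.4 0.7
   vertex 2.7 5.9 2.0
   vertex 4.7 4.7 3.4
  endloop
 endfacet
 facet normal 0.898 0.146 -0.415
  outer loop
   vertex 4.0 1.6 0.8
   vertex 3.5 4.4 0.7
   vertex 4.7 4.7 3.4
  endloop
 endfacet
 facet normal 0.550 -0.818 -0.167
  outer loop
   vertex 4.0 1.6 0.8
   vertex 5.4 1.5 5.9
   vertex 3.8 1.2 2.1
  endloop
 endfacet
 facet normal 0.964 0.004 -0.265
  outer loop
   vertex 4.0 1.6 0.8
   vertex 4.7 4.7 3.4
   vertex 5.4 1.5 5.9
  endloop
 endfacet
 facet normal -0.635 -0.706 -0.315
  outer loop
   vertex 4.0 1.6 0.8
   vertex 3.8 1.2 2.1
   vertex 2.0 3.4 0.8
  endloop
 endfacet
 facet normal -0.038 -0.042 -0.998
  outer loop
   vertex 4.0 1.6 0.8
   vertex 2.0 3.4 0.8
   vertex 3.5 4.4 0.7
  endloop
 endfacet
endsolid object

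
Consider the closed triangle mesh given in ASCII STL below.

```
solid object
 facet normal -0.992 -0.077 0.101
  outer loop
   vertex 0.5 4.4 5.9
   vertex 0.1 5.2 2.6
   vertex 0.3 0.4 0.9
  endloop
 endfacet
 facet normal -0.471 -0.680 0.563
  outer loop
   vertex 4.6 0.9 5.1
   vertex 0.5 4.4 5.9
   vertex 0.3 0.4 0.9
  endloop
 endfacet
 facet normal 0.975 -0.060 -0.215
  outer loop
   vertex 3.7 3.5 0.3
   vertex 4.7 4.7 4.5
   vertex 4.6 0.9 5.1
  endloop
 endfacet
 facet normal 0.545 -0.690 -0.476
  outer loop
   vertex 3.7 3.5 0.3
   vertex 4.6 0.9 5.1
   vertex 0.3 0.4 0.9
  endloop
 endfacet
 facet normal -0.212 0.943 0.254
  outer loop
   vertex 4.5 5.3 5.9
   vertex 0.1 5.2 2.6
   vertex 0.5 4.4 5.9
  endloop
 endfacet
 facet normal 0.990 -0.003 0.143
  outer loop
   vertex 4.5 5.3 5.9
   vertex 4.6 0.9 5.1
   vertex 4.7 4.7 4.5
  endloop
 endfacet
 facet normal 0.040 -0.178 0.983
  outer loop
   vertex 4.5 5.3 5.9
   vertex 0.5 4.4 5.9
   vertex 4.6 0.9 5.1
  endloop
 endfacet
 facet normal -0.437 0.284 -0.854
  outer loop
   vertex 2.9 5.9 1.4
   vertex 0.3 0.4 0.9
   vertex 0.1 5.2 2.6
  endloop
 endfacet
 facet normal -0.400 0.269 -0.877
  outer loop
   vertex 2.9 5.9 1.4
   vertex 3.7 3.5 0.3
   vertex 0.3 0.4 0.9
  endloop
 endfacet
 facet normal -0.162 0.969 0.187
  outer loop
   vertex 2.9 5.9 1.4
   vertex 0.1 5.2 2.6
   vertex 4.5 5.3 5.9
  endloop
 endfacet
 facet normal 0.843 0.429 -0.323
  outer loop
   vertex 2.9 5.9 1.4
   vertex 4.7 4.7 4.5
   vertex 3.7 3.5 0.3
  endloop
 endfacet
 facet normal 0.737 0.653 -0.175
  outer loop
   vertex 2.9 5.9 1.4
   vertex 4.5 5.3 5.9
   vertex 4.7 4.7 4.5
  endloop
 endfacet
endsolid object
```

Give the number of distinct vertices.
8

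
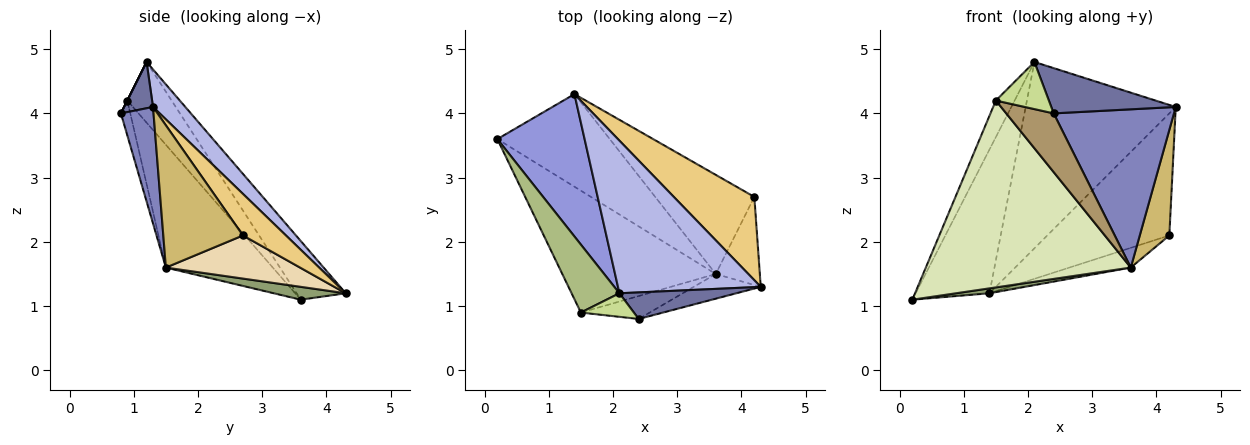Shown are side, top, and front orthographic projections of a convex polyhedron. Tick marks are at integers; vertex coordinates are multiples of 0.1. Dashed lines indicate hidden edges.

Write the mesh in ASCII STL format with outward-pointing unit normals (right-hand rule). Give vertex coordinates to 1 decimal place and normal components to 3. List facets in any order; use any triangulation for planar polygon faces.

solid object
 facet normal 0.196 -0.846 0.496
  outer loop
   vertex 2.1 1.2 4.8
   vertex 2.4 0.8 4.0
   vertex 4.3 1.3 4.1
  endloop
 endfacet
 facet normal 0.259 -0.954 -0.149
  outer loop
   vertex 3.6 1.5 1.6
   vertex 4.3 1.3 4.1
   vertex 2.4 0.8 4.0
  endloop
 endfacet
 facet normal -0.428 0.642 0.636
  outer loop
   vertex 1.4 4.3 1.2
   vertex 0.2 3.6 1.1
   vertex 2.1 1.2 4.8
  endloop
 endfacet
 facet normal 0.164 0.763 0.625
  outer loop
   vertex 1.4 4.3 1.2
   vertex 2.1 1.2 4.8
   vertex 4.3 1.3 4.1
  endloop
 endfacet
 facet normal 0.113 -0.053 -0.992
  outer loop
   vertex 1.4 4.3 1.2
   vertex 3.6 1.5 1.6
   vertex 0.2 3.6 1.1
  endloop
 endfacet
 facet normal -0.745 0.316 0.587
  outer loop
   vertex 1.5 0.9 4.2
   vertex 2.1 1.2 4.8
   vertex 0.2 3.6 1.1
  endloop
 endfacet
 facet normal 0.000 -0.894 0.447
  outer loop
   vertex 1.5 0.9 4.2
   vertex 2.4 0.8 4.0
   vertex 2.1 1.2 4.8
  endloop
 endfacet
 facet normal -0.400 -0.768 -0.501
  outer loop
   vertex 1.5 0.9 4.2
   vertex 0.2 3.6 1.1
   vertex 3.6 1.5 1.6
  endloop
 endfacet
 facet normal -0.181 -0.916 -0.358
  outer loop
   vertex 1.5 0.9 4.2
   vertex 3.6 1.5 1.6
   vertex 2.4 0.8 4.0
  endloop
 endfacet
 facet normal 0.900 -0.334 -0.279
  outer loop
   vertex 4.2 2.7 2.1
   vertex 4.3 1.3 4.1
   vertex 3.6 1.5 1.6
  endloop
 endfacet
 facet normal 0.279 0.793 0.541
  outer loop
   vertex 4.2 2.7 2.1
   vertex 1.4 4.3 1.2
   vertex 4.3 1.3 4.1
  endloop
 endfacet
 facet normal 0.393 0.180 -0.902
  outer loop
   vertex 4.2 2.7 2.1
   vertex 3.6 1.5 1.6
   vertex 1.4 4.3 1.2
  endloop
 endfacet
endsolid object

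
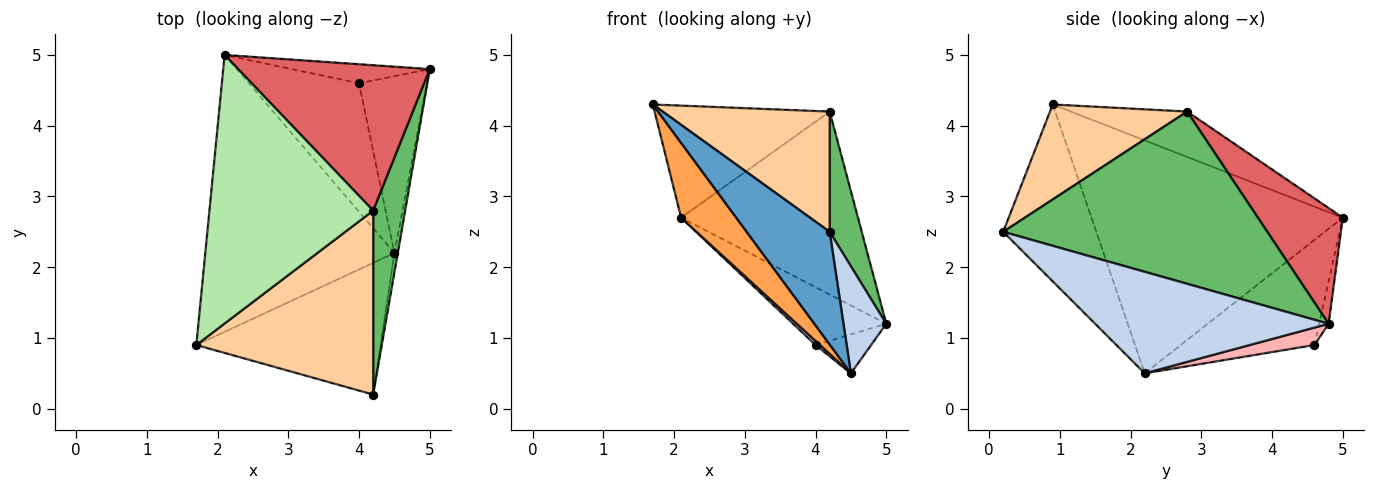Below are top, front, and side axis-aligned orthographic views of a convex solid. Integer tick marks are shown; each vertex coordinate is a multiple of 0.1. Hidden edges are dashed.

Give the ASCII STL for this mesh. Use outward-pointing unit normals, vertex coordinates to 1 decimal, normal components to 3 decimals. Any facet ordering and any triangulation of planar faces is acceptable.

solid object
 facet normal -0.589 -0.525 -0.614
  outer loop
   vertex 4.5 2.2 0.5
   vertex 4.2 0.2 2.5
   vertex 1.7 0.9 4.3
  endloop
 endfacet
 facet normal 0.983 -0.180 -0.033
  outer loop
   vertex 4.5 2.2 0.5
   vertex 5.0 4.8 1.2
   vertex 4.2 0.2 2.5
  endloop
 endfacet
 facet normal -0.765 -0.168 -0.621
  outer loop
   vertex 2.1 5.0 2.7
   vertex 4.5 2.2 0.5
   vertex 1.7 0.9 4.3
  endloop
 endfacet
 facet normal 0.410 -0.499 0.763
  outer loop
   vertex 4.2 2.8 4.2
   vertex 1.7 0.9 4.3
   vertex 4.2 0.2 2.5
  endloop
 endfacet
 facet normal 0.976 -0.119 0.181
  outer loop
   vertex 4.2 2.8 4.2
   vertex 4.2 0.2 2.5
   vertex 5.0 4.8 1.2
  endloop
 endfacet
 facet normal -0.248 0.373 0.894
  outer loop
   vertex 4.2 2.8 4.2
   vertex 2.1 5.0 2.7
   vertex 1.7 0.9 4.3
  endloop
 endfacet
 facet normal 0.352 0.733 0.582
  outer loop
   vertex 4.2 2.8 4.2
   vertex 5.0 4.8 1.2
   vertex 2.1 5.0 2.7
  endloop
 endfacet
 facet normal 0.243 0.208 -0.947
  outer loop
   vertex 4.0 4.6 0.9
   vertex 5.0 4.8 1.2
   vertex 4.5 2.2 0.5
  endloop
 endfacet
 facet normal -0.096 0.946 -0.311
  outer loop
   vertex 4.0 4.6 0.9
   vertex 2.1 5.0 2.7
   vertex 5.0 4.8 1.2
  endloop
 endfacet
 facet normal -0.690 -0.023 -0.723
  outer loop
   vertex 4.0 4.6 0.9
   vertex 4.5 2.2 0.5
   vertex 2.1 5.0 2.7
  endloop
 endfacet
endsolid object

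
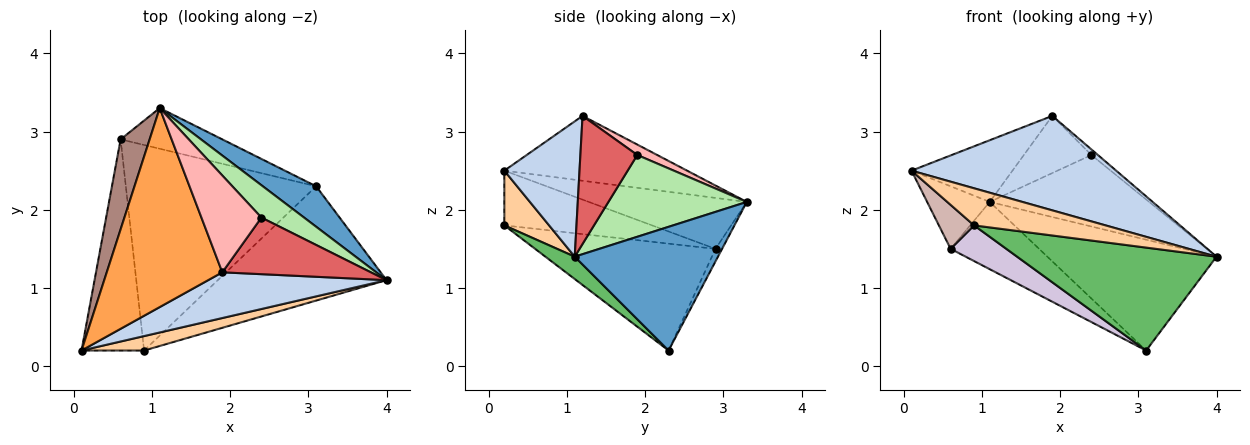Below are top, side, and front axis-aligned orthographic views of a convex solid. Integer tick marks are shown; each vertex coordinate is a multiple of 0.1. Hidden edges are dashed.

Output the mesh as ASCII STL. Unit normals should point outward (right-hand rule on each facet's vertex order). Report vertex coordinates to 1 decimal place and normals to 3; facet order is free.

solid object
 facet normal 0.622 0.735 0.268
  outer loop
   vertex 3.1 2.3 0.2
   vertex 1.1 3.3 2.1
   vertex 4.0 1.1 1.4
  endloop
 endfacet
 facet normal 0.314 -0.855 0.414
  outer loop
   vertex 1.9 1.2 3.2
   vertex 0.1 0.2 2.5
   vertex 4.0 1.1 1.4
  endloop
 endfacet
 facet normal -0.472 0.261 0.842
  outer loop
   vertex 1.9 1.2 3.2
   vertex 1.1 3.3 2.1
   vertex 0.1 0.2 2.5
  endloop
 endfacet
 facet normal 0.302 -0.888 0.346
  outer loop
   vertex 0.9 0.2 1.8
   vertex 4.0 1.1 1.4
   vertex 0.1 0.2 2.5
  endloop
 endfacet
 facet normal 0.098 -0.666 -0.739
  outer loop
   vertex 0.9 0.2 1.8
   vertex 3.1 2.3 0.2
   vertex 4.0 1.1 1.4
  endloop
 endfacet
 facet normal 0.620 0.715 0.324
  outer loop
   vertex 2.4 1.9 2.7
   vertex 4.0 1.1 1.4
   vertex 1.1 3.3 2.1
  endloop
 endfacet
 facet normal 0.651 0.075 0.755
  outer loop
   vertex 2.4 1.9 2.7
   vertex 1.9 1.2 3.2
   vertex 4.0 1.1 1.4
  endloop
 endfacet
 facet normal 0.148 0.503 0.852
  outer loop
   vertex 2.4 1.9 2.7
   vertex 1.1 3.3 2.1
   vertex 1.9 1.2 3.2
  endloop
 endfacet
 facet normal -0.064 0.854 -0.516
  outer loop
   vertex 0.6 2.9 1.5
   vertex 1.1 3.3 2.1
   vertex 3.1 2.3 0.2
  endloop
 endfacet
 facet normal -0.484 -0.150 -0.862
  outer loop
   vertex 0.6 2.9 1.5
   vertex 3.1 2.3 0.2
   vertex 0.9 0.2 1.8
  endloop
 endfacet
 facet normal -0.822 0.325 0.468
  outer loop
   vertex 0.6 2.9 1.5
   vertex 0.1 0.2 2.5
   vertex 1.1 3.3 2.1
  endloop
 endfacet
 facet normal -0.651 -0.155 -0.743
  outer loop
   vertex 0.6 2.9 1.5
   vertex 0.9 0.2 1.8
   vertex 0.1 0.2 2.5
  endloop
 endfacet
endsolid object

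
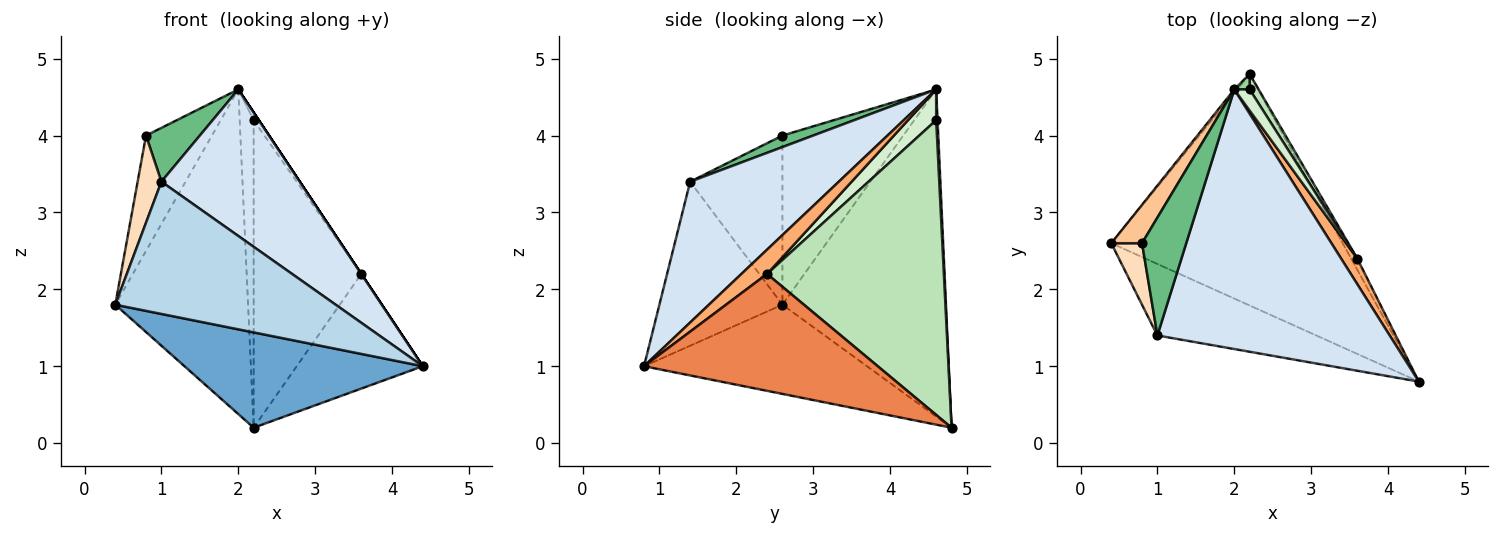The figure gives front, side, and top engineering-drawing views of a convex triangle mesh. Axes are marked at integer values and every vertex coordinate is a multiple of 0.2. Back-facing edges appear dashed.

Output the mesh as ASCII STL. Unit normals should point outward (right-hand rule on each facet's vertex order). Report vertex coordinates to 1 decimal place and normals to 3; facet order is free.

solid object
 facet normal -0.336 -0.359 -0.871
  outer loop
   vertex 2.2 4.8 0.2
   vertex 4.4 0.8 1.0
   vertex 0.4 2.6 1.8
  endloop
 endfacet
 facet normal -0.776 0.630 -0.007
  outer loop
   vertex 2.0 4.6 4.6
   vertex 2.2 4.8 0.2
   vertex 0.4 2.6 1.8
  endloop
 endfacet
 facet normal -0.441 -0.790 -0.427
  outer loop
   vertex 1.0 1.4 3.4
   vertex 0.4 2.6 1.8
   vertex 4.4 0.8 1.0
  endloop
 endfacet
 facet normal 0.467 -0.435 0.770
  outer loop
   vertex 1.0 1.4 3.4
   vertex 4.4 0.8 1.0
   vertex 2.0 4.6 4.6
  endloop
 endfacet
 facet normal 0.879 0.474 -0.046
  outer loop
   vertex 3.6 2.4 2.2
   vertex 4.4 0.8 1.0
   vertex 2.2 4.8 0.2
  endloop
 endfacet
 facet normal 0.832 0.000 0.555
  outer loop
   vertex 3.6 2.4 2.2
   vertex 2.0 4.6 4.6
   vertex 4.4 0.8 1.0
  endloop
 endfacet
 facet normal -0.867 0.473 0.158
  outer loop
   vertex 0.8 2.6 4.0
   vertex 2.0 4.6 4.6
   vertex 0.4 2.6 1.8
  endloop
 endfacet
 facet normal -0.954 -0.246 0.173
  outer loop
   vertex 0.8 2.6 4.0
   vertex 0.4 2.6 1.8
   vertex 1.0 1.4 3.4
  endloop
 endfacet
 facet normal 0.231 -0.404 0.885
  outer loop
   vertex 0.8 2.6 4.0
   vertex 1.0 1.4 3.4
   vertex 2.0 4.6 4.6
  endloop
 endfacet
 facet normal 0.099 0.994 0.050
  outer loop
   vertex 2.2 4.6 4.2
   vertex 2.2 4.8 0.2
   vertex 2.0 4.6 4.6
  endloop
 endfacet
 facet normal 0.854 0.520 0.026
  outer loop
   vertex 2.2 4.6 4.2
   vertex 3.6 2.4 2.2
   vertex 2.2 4.8 0.2
  endloop
 endfacet
 facet normal 0.883 0.161 0.441
  outer loop
   vertex 2.2 4.6 4.2
   vertex 2.0 4.6 4.6
   vertex 3.6 2.4 2.2
  endloop
 endfacet
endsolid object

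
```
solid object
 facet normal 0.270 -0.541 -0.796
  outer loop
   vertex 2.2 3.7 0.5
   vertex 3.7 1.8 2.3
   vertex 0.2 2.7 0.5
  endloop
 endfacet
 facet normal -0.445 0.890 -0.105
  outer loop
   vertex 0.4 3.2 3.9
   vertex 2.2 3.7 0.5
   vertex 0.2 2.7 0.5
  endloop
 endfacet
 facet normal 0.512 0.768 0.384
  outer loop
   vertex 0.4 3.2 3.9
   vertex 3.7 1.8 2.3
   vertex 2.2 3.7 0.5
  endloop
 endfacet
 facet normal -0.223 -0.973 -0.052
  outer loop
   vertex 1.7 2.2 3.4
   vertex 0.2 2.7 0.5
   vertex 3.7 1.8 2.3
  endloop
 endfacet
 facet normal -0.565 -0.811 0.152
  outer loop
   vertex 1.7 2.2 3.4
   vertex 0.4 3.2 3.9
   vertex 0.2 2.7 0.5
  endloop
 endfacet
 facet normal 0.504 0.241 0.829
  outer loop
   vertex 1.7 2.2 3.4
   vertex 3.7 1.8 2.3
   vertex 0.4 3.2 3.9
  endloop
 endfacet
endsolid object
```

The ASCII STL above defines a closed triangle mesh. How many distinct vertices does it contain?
5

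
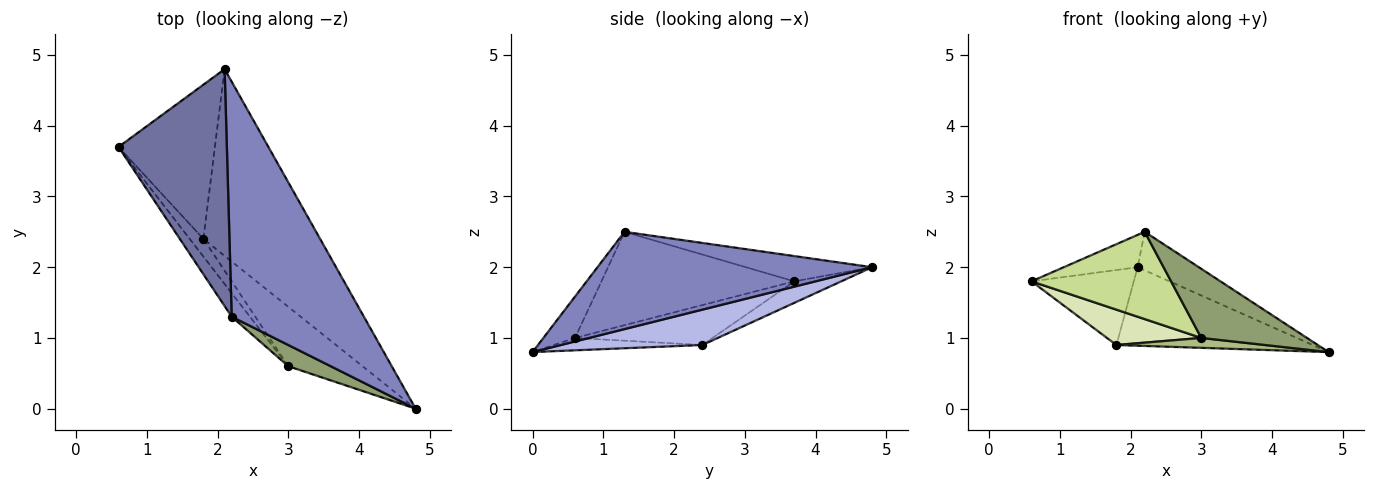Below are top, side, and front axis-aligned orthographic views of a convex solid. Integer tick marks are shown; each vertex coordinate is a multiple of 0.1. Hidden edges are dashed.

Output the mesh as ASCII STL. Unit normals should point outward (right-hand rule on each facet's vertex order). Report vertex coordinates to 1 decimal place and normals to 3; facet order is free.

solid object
 facet normal -0.225 0.131 0.965
  outer loop
   vertex 2.2 1.3 2.5
   vertex 2.1 4.8 2.0
   vertex 0.6 3.7 1.8
  endloop
 endfacet
 facet normal 0.588 0.131 0.799
  outer loop
   vertex 2.2 1.3 2.5
   vertex 4.8 0.0 0.8
   vertex 2.1 4.8 2.0
  endloop
 endfacet
 facet normal -0.197 0.429 -0.882
  outer loop
   vertex 1.8 2.4 0.9
   vertex 0.6 3.7 1.8
   vertex 2.1 4.8 2.0
  endloop
 endfacet
 facet normal 0.269 0.373 -0.888
  outer loop
   vertex 1.8 2.4 0.9
   vertex 2.1 4.8 2.0
   vertex 4.8 0.0 0.8
  endloop
 endfacet
 facet normal -0.275 -0.919 0.282
  outer loop
   vertex 3.0 0.6 1.0
   vertex 4.8 0.0 0.8
   vertex 2.2 1.3 2.5
  endloop
 endfacet
 facet normal -0.162 -0.162 -0.973
  outer loop
   vertex 3.0 0.6 1.0
   vertex 1.8 2.4 0.9
   vertex 4.8 0.0 0.8
  endloop
 endfacet
 facet normal -0.800 -0.579 -0.157
  outer loop
   vertex 3.0 0.6 1.0
   vertex 2.2 1.3 2.5
   vertex 0.6 3.7 1.8
  endloop
 endfacet
 facet normal -0.794 -0.544 -0.272
  outer loop
   vertex 3.0 0.6 1.0
   vertex 0.6 3.7 1.8
   vertex 1.8 2.4 0.9
  endloop
 endfacet
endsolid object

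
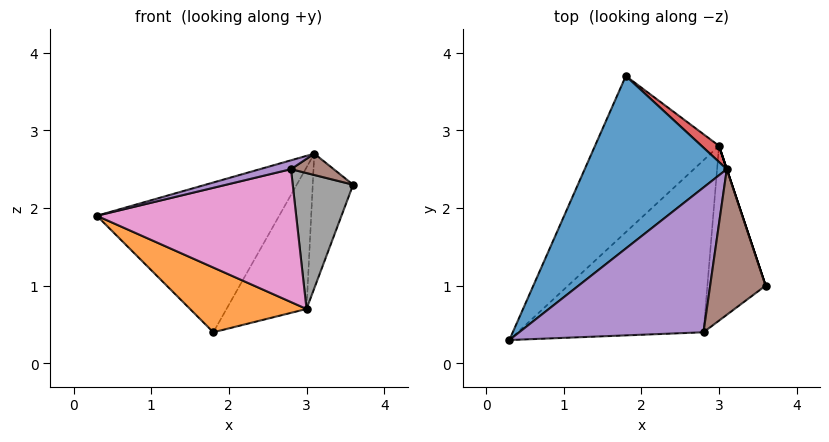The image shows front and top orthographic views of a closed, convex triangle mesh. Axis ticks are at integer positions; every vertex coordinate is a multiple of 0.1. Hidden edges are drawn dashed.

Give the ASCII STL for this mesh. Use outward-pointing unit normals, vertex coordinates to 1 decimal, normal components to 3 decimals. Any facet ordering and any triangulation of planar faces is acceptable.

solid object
 facet normal -0.590 0.529 0.610
  outer loop
   vertex 3.1 2.5 2.7
   vertex 1.8 3.7 0.4
   vertex 0.3 0.3 1.9
  endloop
 endfacet
 facet normal -0.056 -0.382 -0.922
  outer loop
   vertex 3.0 2.8 0.7
   vertex 0.3 0.3 1.9
   vertex 1.8 3.7 0.4
  endloop
 endfacet
 facet normal 0.949 0.316 0.000
  outer loop
   vertex 3.0 2.8 0.7
   vertex 3.1 2.5 2.7
   vertex 3.6 1.0 2.3
  endloop
 endfacet
 facet normal 0.583 0.808 0.092
  outer loop
   vertex 3.0 2.8 0.7
   vertex 1.8 3.7 0.4
   vertex 3.1 2.5 2.7
  endloop
 endfacet
 facet normal -0.231 -0.060 0.971
  outer loop
   vertex 2.8 0.4 2.5
   vertex 3.1 2.5 2.7
   vertex 0.3 0.3 1.9
  endloop
 endfacet
 facet normal 0.336 -0.137 0.932
  outer loop
   vertex 2.8 0.4 2.5
   vertex 3.6 1.0 2.3
   vertex 3.1 2.5 2.7
  endloop
 endfacet
 facet normal 0.210 -0.598 -0.774
  outer loop
   vertex 2.8 0.4 2.5
   vertex 0.3 0.3 1.9
   vertex 3.0 2.8 0.7
  endloop
 endfacet
 facet normal 0.254 -0.594 -0.763
  outer loop
   vertex 2.8 0.4 2.5
   vertex 3.0 2.8 0.7
   vertex 3.6 1.0 2.3
  endloop
 endfacet
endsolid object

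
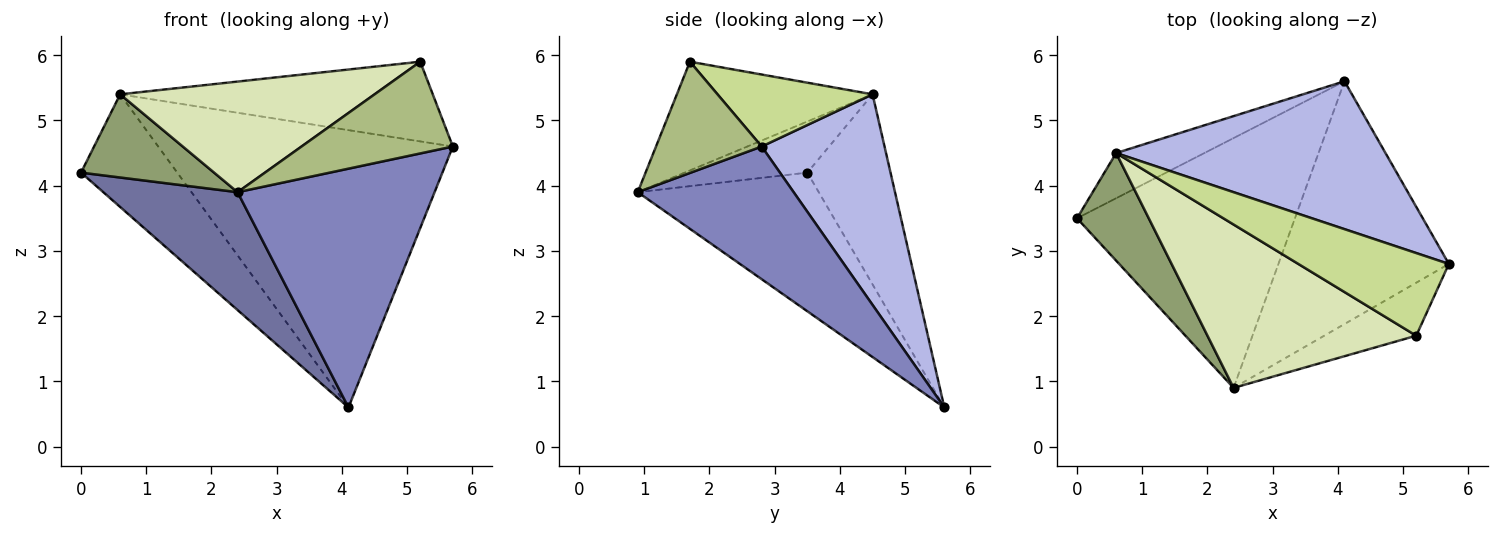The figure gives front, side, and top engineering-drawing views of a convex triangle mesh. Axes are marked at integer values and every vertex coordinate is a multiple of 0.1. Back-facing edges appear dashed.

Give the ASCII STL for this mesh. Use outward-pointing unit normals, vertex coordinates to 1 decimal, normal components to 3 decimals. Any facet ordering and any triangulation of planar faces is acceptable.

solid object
 facet normal -0.499 -0.370 -0.784
  outer loop
   vertex 2.4 0.9 3.9
   vertex 0.0 3.5 4.2
   vertex 4.1 5.6 0.6
  endloop
 endfacet
 facet normal 0.485 -0.613 -0.623
  outer loop
   vertex 2.4 0.9 3.9
   vertex 4.1 5.6 0.6
   vertex 5.7 2.8 4.6
  endloop
 endfacet
 facet normal -0.626 0.724 -0.290
  outer loop
   vertex 0.6 4.5 5.4
   vertex 4.1 5.6 0.6
   vertex 0.0 3.5 4.2
  endloop
 endfacet
 facet normal 0.345 0.828 0.442
  outer loop
   vertex 0.6 4.5 5.4
   vertex 5.7 2.8 4.6
   vertex 4.1 5.6 0.6
  endloop
 endfacet
 facet normal -0.491 -0.533 0.689
  outer loop
   vertex 0.6 4.5 5.4
   vertex 0.0 3.5 4.2
   vertex 2.4 0.9 3.9
  endloop
 endfacet
 facet normal 0.517 -0.741 -0.428
  outer loop
   vertex 5.2 1.7 5.9
   vertex 2.4 0.9 3.9
   vertex 5.7 2.8 4.6
  endloop
 endfacet
 facet normal 0.326 0.656 0.681
  outer loop
   vertex 5.2 1.7 5.9
   vertex 5.7 2.8 4.6
   vertex 0.6 4.5 5.4
  endloop
 endfacet
 facet normal -0.396 -0.515 0.760
  outer loop
   vertex 5.2 1.7 5.9
   vertex 0.6 4.5 5.4
   vertex 2.4 0.9 3.9
  endloop
 endfacet
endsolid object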